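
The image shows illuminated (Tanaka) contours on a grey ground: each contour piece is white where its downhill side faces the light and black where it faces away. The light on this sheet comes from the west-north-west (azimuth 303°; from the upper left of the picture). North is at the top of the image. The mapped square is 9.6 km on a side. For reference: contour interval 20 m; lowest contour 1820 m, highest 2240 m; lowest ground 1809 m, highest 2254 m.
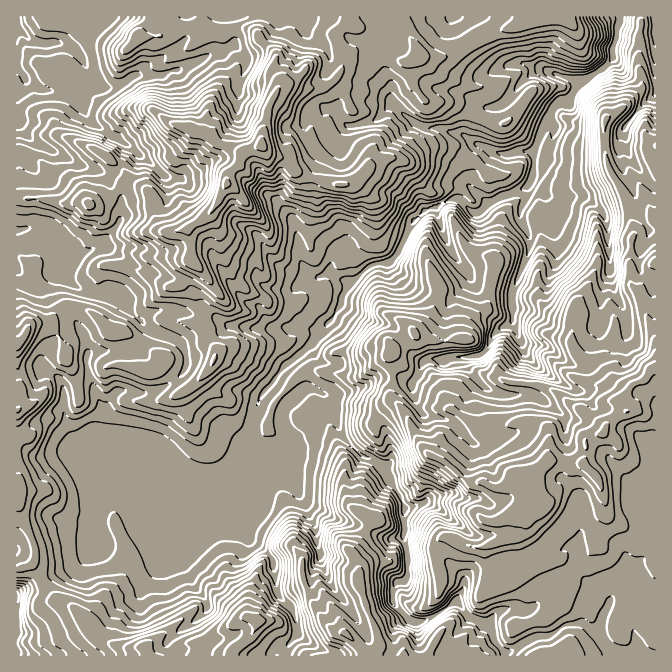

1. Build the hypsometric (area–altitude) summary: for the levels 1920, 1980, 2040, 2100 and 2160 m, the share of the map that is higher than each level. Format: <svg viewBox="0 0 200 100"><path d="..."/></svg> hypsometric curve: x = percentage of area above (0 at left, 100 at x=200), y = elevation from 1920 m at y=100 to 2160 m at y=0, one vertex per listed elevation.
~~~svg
<svg viewBox="0 0 200 100"><path d="M183 100l-46-25-48-25-33-25-28-25"/></svg>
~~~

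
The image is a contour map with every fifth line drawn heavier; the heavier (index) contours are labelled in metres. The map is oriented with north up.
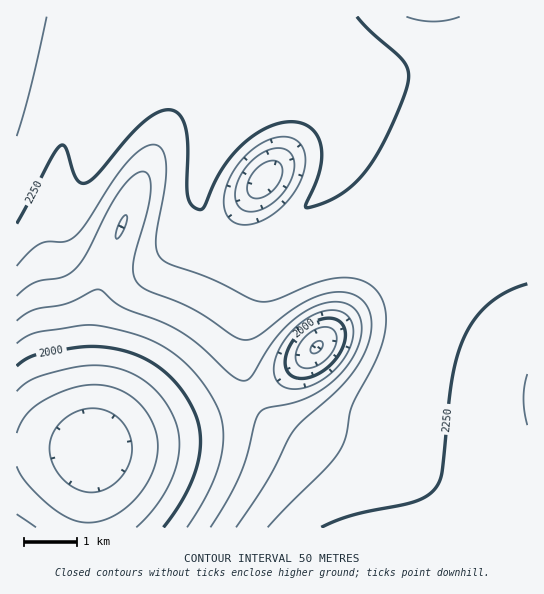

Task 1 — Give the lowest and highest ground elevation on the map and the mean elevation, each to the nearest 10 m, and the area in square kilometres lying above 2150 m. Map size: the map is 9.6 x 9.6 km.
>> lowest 1820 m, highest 2320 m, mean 2170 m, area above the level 65.8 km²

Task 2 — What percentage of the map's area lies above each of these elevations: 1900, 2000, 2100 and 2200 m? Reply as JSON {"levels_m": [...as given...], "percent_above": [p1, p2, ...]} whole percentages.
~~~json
{"levels_m": [1900, 2000, 2100, 2200], "percent_above": [94, 88, 79, 63]}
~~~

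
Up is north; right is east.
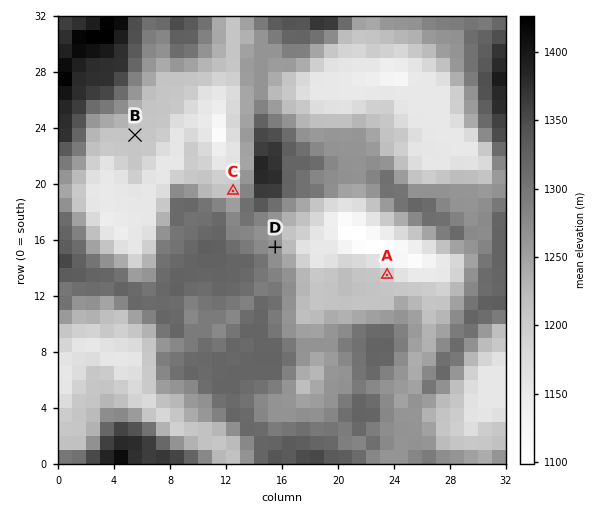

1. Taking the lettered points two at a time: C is below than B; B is above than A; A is below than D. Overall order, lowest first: A C B D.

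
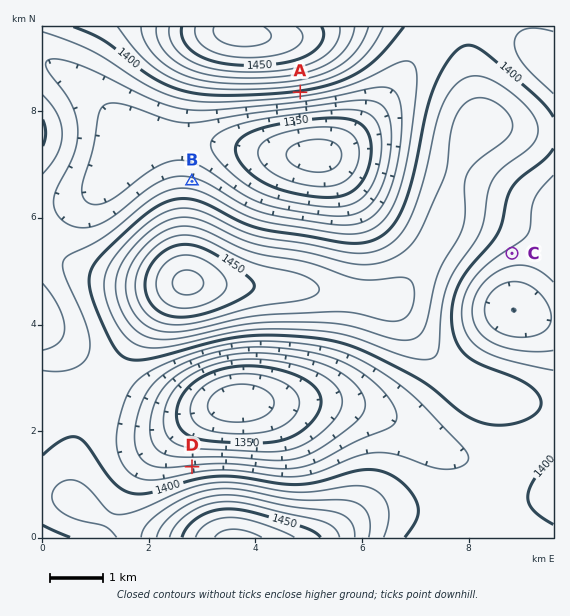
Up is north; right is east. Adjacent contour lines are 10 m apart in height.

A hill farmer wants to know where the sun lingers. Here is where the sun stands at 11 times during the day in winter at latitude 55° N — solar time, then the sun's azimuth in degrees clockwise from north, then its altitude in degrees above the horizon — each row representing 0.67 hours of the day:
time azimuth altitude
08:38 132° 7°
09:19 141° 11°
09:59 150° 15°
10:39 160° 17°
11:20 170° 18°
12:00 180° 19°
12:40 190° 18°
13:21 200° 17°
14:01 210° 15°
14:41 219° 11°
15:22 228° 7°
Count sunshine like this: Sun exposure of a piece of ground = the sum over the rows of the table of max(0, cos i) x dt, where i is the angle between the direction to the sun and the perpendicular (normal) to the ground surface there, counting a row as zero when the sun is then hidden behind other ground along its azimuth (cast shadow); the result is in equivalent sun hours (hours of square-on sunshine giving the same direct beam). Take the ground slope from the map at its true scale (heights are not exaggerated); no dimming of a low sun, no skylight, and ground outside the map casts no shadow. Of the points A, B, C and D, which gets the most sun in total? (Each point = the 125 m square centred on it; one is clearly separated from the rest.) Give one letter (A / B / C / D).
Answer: A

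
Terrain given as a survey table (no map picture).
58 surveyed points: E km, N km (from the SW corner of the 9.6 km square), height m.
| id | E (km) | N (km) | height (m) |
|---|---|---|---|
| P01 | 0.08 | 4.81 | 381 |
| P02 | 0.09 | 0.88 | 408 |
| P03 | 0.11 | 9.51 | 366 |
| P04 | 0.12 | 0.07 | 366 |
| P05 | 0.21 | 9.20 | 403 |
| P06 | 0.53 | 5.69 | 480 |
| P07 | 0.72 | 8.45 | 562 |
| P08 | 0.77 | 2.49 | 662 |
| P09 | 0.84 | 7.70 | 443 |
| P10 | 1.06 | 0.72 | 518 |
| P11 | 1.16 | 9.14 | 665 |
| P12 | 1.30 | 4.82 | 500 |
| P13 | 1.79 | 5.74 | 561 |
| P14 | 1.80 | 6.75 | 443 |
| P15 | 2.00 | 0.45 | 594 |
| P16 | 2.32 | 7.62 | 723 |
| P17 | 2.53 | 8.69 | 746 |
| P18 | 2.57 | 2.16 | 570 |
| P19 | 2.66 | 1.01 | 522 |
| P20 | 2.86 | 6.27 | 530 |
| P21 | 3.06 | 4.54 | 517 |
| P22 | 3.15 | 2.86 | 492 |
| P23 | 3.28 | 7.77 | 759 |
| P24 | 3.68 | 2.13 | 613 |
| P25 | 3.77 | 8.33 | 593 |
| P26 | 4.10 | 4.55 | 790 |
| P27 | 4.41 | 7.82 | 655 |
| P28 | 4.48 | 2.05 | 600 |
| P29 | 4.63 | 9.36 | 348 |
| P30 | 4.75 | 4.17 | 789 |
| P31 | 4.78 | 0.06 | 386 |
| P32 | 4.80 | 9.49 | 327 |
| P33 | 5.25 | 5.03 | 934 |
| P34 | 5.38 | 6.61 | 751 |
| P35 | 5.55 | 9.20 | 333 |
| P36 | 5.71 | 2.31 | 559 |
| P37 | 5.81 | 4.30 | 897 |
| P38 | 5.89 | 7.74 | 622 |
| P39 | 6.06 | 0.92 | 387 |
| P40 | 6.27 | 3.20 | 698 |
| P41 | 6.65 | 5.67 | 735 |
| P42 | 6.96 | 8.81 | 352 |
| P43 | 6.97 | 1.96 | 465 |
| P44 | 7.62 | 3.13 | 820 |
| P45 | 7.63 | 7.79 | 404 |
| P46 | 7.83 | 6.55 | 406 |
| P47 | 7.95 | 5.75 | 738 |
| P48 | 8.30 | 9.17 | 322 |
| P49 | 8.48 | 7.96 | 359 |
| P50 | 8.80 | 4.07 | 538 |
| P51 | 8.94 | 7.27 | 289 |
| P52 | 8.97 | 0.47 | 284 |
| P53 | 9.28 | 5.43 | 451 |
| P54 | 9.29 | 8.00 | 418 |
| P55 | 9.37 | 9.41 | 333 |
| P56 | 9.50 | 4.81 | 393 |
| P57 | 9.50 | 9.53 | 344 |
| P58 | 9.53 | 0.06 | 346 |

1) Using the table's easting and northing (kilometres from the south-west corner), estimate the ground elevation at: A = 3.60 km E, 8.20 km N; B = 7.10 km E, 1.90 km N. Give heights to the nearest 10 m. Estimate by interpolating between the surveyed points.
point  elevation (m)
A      680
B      460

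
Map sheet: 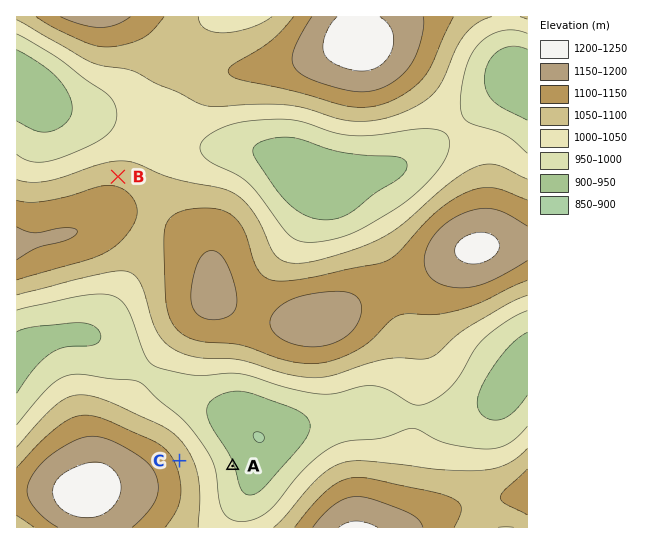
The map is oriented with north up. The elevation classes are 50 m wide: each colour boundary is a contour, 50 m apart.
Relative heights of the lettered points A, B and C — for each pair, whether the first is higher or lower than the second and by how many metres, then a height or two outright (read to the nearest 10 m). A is lower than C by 140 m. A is lower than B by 130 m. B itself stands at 1080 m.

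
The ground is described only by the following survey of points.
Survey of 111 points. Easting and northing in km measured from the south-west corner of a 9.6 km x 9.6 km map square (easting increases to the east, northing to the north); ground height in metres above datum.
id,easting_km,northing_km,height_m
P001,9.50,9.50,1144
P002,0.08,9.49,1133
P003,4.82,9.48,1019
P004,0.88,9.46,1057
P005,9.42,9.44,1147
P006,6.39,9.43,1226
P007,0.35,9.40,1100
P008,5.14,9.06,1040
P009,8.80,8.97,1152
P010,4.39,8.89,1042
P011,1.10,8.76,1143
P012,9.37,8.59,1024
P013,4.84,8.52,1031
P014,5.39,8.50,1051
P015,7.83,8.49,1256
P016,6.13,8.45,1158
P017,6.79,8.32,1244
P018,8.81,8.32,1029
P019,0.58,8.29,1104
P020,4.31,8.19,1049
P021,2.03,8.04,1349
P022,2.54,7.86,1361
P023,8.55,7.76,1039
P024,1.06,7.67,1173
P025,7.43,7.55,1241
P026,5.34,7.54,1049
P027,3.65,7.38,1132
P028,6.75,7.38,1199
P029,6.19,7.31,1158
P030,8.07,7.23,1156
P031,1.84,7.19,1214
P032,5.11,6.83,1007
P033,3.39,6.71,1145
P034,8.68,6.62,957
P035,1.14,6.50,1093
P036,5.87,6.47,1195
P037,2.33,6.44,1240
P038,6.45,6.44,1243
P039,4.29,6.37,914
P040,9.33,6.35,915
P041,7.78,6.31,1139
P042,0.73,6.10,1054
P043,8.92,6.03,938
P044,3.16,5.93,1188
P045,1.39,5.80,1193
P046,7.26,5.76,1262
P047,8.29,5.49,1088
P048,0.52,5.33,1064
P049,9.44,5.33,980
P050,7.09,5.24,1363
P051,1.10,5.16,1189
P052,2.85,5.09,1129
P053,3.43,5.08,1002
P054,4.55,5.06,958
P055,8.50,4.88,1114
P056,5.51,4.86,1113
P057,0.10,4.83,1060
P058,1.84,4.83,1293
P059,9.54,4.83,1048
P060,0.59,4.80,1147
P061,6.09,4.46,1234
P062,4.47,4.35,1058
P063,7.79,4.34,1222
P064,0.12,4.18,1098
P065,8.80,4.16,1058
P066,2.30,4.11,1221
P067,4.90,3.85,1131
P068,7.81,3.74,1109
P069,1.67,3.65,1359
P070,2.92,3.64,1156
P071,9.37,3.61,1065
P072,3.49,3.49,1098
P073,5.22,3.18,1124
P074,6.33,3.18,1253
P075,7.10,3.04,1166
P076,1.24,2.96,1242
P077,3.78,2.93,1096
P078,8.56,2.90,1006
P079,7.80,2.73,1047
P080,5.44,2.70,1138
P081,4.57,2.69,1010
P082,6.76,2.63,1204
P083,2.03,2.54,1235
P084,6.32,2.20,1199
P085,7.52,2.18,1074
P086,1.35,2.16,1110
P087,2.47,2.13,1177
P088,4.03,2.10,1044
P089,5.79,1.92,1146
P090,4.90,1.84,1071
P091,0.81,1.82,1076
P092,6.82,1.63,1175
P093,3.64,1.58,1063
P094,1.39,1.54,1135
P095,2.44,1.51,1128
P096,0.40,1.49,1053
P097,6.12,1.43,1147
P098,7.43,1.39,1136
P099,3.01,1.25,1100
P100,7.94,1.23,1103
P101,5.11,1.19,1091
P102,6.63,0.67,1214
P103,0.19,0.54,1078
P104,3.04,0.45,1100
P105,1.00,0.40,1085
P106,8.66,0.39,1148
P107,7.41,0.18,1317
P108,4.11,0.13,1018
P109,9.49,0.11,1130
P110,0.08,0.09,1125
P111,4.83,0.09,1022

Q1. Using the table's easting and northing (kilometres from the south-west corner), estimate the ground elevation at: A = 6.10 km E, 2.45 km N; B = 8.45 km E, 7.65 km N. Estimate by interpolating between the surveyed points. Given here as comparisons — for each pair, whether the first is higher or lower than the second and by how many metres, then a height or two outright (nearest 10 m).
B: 150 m lower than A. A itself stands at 1220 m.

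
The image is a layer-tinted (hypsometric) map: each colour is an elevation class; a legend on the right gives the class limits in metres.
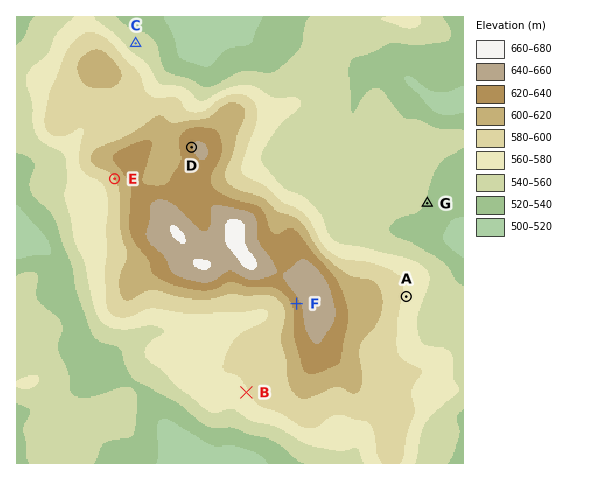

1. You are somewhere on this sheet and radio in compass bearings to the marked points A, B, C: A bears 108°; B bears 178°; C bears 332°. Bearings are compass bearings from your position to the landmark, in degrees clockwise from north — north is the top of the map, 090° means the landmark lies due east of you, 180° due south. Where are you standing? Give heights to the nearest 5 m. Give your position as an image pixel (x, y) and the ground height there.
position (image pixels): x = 241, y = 243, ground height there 665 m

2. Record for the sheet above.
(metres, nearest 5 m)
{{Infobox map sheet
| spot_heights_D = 640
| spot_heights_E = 600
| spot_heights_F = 630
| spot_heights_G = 540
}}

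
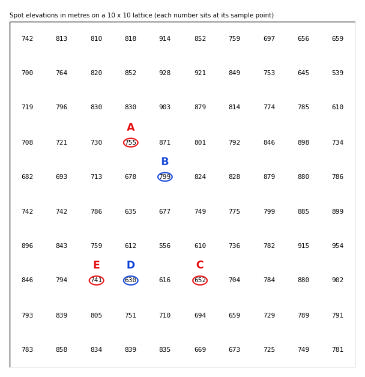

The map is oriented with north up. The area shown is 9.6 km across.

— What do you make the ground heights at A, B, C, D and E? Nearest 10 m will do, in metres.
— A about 760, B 800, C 650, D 630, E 740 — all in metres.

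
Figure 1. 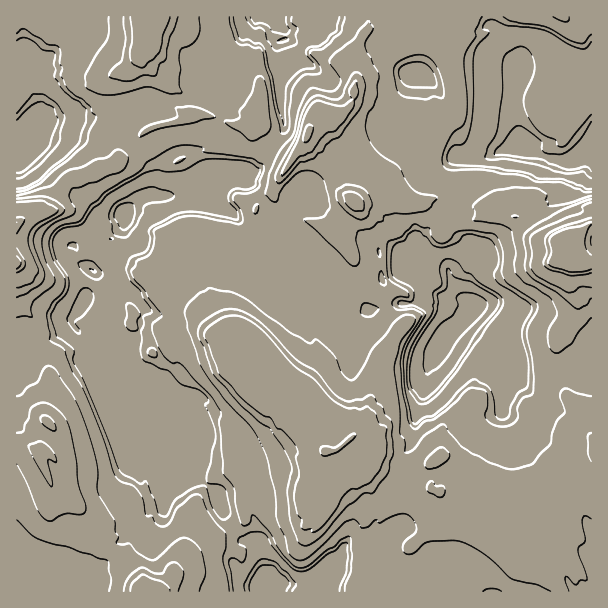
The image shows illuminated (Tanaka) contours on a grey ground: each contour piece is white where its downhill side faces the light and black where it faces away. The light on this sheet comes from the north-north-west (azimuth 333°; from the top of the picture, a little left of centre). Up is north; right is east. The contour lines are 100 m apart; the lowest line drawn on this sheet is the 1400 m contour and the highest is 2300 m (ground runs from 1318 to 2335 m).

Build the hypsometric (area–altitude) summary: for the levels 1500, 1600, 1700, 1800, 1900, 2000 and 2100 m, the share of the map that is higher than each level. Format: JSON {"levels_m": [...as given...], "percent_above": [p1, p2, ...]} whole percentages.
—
{"levels_m": [1500, 1600, 1700, 1800, 1900, 2000, 2100], "percent_above": [97, 94, 75, 69, 34, 13, 8]}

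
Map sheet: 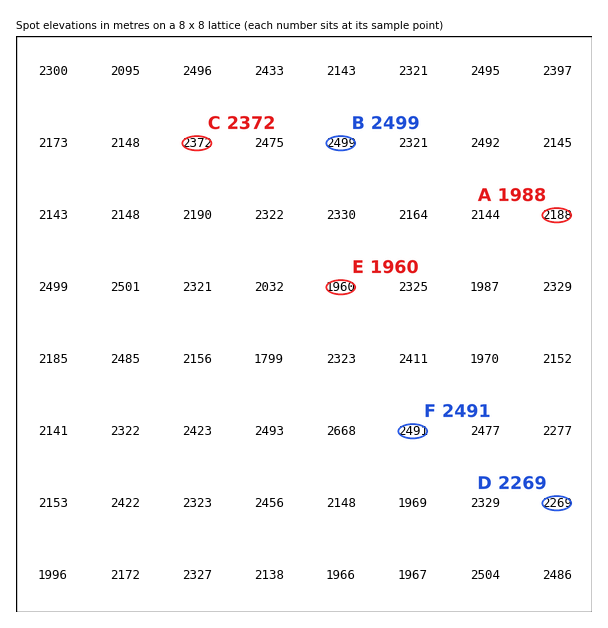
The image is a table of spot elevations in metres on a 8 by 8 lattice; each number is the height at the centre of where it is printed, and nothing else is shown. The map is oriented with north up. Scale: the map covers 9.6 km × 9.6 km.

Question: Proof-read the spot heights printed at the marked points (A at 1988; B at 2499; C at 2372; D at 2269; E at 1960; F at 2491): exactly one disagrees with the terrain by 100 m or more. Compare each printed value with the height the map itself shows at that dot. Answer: A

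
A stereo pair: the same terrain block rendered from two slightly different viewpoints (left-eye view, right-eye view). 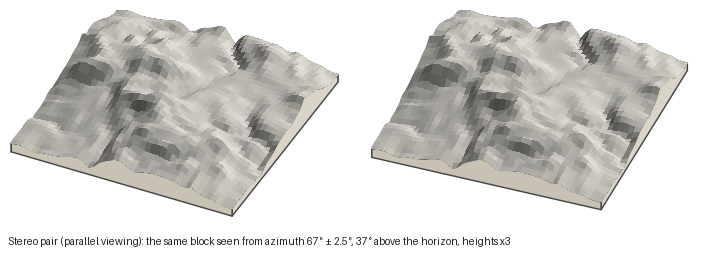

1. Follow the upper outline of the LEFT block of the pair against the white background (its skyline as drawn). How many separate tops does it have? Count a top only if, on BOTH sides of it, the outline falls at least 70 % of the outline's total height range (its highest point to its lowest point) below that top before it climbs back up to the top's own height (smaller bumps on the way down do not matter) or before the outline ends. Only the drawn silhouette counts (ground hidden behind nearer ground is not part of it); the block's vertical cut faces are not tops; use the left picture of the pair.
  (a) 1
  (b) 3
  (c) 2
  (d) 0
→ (d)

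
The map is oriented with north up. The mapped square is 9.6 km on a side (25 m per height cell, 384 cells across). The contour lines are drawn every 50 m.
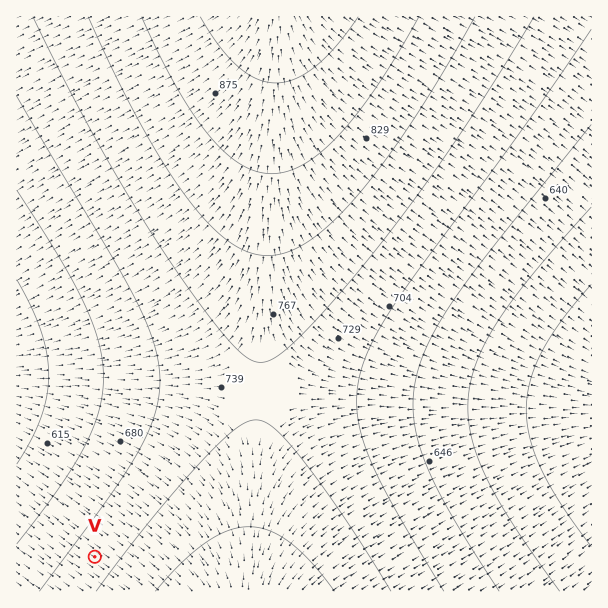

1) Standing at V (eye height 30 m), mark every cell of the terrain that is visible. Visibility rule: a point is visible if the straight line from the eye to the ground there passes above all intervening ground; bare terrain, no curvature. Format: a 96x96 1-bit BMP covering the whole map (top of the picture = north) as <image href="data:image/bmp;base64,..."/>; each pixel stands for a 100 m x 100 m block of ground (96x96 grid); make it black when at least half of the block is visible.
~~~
<image width="96" height="96" href="data:image/bmp;base64,Qk2+BAAAAAAAAD4AAAAoAAAAYAAAAGAAAAABAAEAAAAAAIAEAAATCwAAEwsAAAIAAAAAAAAA////AAAAAAD////+AAAAAAAAAAD////+AAAAAAAAAAD////+AAAAAAAAAAD////+AAAAAAAAAAD////+AAAAAAAAAAD////+AAAAAAAAAAD////+AAAAAAAAAAD////+AAAAAAAAAAD////+AAAAAAAAAAD////+AAAAAAAAAAD////+AAAAAAAAAAD////+AAAAAAAAAAD////+AAAAAAAAAAD/////AAAAAAAAAAD/////AAAAAAAAAAD/////AAAAAAAAAAD/////AAAAAAAAAAD/////AAAAAAAAAAD/////AAAAAAAAAAD/////gAAAAAAAAAD/////gAAAAAAAAAD/////wAAAAAAAAAD/////wAAAAAAAAAD/////4AAAAAAAAAD/////4AAAAAAAAAD/////8AAAAAAAAAD/////8AAAAAAAAAD/////+AAAAAAAAAD//////AAAAAAAAAD//////AAAAAAAAAD//////gAAAAAAAAD//////wAAAAAAAAD//////4AAAAAAAAD//////4AAAAAAAAD//////8AAAAAAAAD//////+AAAAAAAAD///////AAAAAAAAD///////gAAAAAAAD///////gAAAAAAAD///////wAAAAAAAD///////4AAAAAAAD///////8AAAAAAAD///////+AAAAAAAD///////+AAAAAAAD////////AAAAAAAD////////gAAAAAAD////////gAAAAAAD////////wAAAAAAD////////4AAAAAAD////////4AAAAAAD////////8AAAAAAD////////8AAAAAAD////////+AAAAAAD////////+AAAAAAD////////+AAAAAAD/////////AAAAAAD/////////AAAAAAD/////////AAAAAAD/////////AAAAAAD/////////AAAAAAD/////////AAAAAAD/////////AAAAAAD/////////AAAAAAD/////////AAAAAAD/////////AAAAAAD/////////AAAAAAD/////////AAAAAAD/////////AAAAAAD/////////AAAAAAD////////+AAAAAAD////////+AAAAAAD////////+AAAAAAD////////+AAAAAAD////////+AAAAAAD////////8AAAAAAD////////8AAAAAAD////////8AAAAAAD////////8AAAAAAD////////8AAAAAAD////////4AAAAAAD////////4AAAAAAD////////4AAAAAAD////////4AAAAAAD////////wAAAAAAD////////wAAAAAAD////////wAAAAAAD////////wAAAAAAD////////wAAAAAAD////////gAAAAAAD////////gAAAAAAD////////gAAAAAAD////////gAAAAAAD////////gAAAAAAD////////AAAAAAAD////////AAAAAAAD////////AAAAAAAA="/>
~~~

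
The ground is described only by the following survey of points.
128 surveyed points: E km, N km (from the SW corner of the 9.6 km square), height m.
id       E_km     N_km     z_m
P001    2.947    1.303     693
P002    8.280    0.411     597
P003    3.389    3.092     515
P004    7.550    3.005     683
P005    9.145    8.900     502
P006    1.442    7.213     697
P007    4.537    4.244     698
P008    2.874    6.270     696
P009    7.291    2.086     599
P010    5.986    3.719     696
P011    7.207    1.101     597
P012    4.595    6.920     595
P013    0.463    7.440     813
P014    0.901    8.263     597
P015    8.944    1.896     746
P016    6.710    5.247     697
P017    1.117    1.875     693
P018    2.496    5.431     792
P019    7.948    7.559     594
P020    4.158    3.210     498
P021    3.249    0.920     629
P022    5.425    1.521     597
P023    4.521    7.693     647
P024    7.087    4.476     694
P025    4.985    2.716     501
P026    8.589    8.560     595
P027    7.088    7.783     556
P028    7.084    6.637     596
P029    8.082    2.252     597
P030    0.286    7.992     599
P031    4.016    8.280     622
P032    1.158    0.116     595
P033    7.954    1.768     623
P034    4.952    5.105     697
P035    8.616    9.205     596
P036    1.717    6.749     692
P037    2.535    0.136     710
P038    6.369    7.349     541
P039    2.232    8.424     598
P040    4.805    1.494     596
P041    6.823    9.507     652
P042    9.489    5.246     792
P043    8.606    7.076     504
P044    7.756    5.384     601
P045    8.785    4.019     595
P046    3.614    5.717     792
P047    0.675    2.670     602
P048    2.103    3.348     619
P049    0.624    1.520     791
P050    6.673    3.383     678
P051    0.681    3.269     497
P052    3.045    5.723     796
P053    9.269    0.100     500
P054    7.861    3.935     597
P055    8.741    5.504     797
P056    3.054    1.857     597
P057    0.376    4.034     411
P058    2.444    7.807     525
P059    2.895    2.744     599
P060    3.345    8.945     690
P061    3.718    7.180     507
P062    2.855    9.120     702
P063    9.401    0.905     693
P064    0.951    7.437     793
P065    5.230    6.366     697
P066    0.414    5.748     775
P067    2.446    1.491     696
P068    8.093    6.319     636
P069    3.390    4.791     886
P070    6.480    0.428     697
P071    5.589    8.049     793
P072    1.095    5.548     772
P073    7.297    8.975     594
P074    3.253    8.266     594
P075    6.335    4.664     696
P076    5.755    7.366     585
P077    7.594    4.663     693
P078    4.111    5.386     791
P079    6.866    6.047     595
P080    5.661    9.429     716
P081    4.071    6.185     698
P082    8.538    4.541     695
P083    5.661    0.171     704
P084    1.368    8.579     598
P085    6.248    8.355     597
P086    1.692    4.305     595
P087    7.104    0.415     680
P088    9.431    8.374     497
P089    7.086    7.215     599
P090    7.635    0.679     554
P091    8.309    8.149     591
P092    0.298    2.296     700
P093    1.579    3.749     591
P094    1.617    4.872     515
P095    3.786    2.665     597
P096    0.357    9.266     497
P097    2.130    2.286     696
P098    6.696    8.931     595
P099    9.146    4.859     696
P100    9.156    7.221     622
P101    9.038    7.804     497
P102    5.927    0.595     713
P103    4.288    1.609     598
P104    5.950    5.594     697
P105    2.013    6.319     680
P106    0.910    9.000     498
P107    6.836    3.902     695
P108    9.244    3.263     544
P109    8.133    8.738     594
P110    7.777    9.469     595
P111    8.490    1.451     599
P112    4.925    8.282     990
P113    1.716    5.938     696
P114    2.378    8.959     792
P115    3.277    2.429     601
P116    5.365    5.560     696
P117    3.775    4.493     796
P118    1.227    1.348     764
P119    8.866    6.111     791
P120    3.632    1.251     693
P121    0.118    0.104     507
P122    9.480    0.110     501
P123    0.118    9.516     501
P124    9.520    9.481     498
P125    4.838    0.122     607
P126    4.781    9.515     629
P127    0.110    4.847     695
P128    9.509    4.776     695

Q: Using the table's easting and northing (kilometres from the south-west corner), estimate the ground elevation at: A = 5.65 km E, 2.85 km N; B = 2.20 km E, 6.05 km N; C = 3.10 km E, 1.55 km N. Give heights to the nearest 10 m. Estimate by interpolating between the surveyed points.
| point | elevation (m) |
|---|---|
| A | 590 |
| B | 700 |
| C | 630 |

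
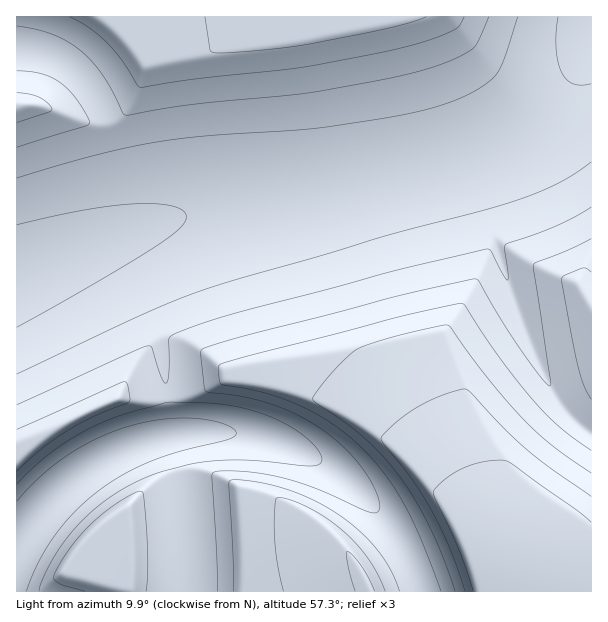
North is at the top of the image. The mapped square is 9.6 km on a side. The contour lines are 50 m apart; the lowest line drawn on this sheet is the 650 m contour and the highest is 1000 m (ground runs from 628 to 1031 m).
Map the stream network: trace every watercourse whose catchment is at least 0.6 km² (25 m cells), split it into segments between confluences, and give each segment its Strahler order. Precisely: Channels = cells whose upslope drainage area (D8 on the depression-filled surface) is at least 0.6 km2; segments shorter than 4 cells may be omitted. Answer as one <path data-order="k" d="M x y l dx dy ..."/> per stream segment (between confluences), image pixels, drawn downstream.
<path data-order="1" d="M17 570l0-21"/><path data-order="1" d="M183 569l0 19-1 2"/><path data-order="1" d="M405 554l-4-6-2-5-3-3-4-9-5-4 0-2-4-4 0-2-6-6 0-1-41-41"/><path data-order="1" d="M182 540l0 50"/><path data-order="1" d="M180 518l0-9-1-2 0-18-2-1 0-14-1-1 0-30-6-6-2 0"/><path data-order="1" d="M591 498l0-64-24-21 0-2-6-6 0-1-6-8-3-7-3-3-7-15 0-3-6-11 0-3-5-7 0-3-3-5 0-3-4-9-2-7-3-5-3-12-3-4 0-3-1-2 0-3-2-1 0-3-1-2 0-3-2-1 0-3-1-2 0-3-2-1 0-3-1-2 0-3-3-6 0-4-3-6 0-5-2-1 0-92 8-7"/><path data-order="1" d="M357 488l-7-8-2 0-4-4-2 0-4-5-2 0"/><path data-order="2" d="M336 471l-15-10-18-9-3 0-4-3-3 0-5-3-3 0-1-2-3 0-6-3-5 0-1-1-5 0-1-2-5 0-1-1-18-2-2-1-52 0"/><path data-order="2" d="M168 437l-12 1-1 2-3 0-2 1-3 0-1 2-3 0-2 1-12 3-10 6-6 2-3 3-11 4-3 3-9 5-4 4-2 0-4 5-2 0-6 6-1 0-30 30 0 1-5 5 0 1-4 5 0 1-6 8-2 4-4 6 0 3"/><path data-order="2" d="M185 434l-8 0-1 1-6 0-2 2"/><path data-order="1" d="M201 432l-15 0-1 2"/><path data-order="1" d="M164 371l0-8-2-1-1-18-86-86-19 0"/><path data-order="1" d="M17 369l0-93"/><path data-order="2" d="M56 258l-6 2-5 3-3 0-4 3-3 0-5 3-3 0-4 3-3 0-3 1 0 3"/><path data-order="1" d="M543 207l0-3-1-1 0-11-2-1 0-63 12-12 0-2 9-10 5-9 3-3 3-8 3-3 1-4"/><path data-order="2" d="M239 204l-8 0-1 2-6 0-2 1-6 0-1 2-6 0-2 1-13 2-2 1-4 0-2 2-4 0-2 1-10 2-6 3-5 0-1 1-3 0-6 3-5 0-1 2-3 0-2 1-3 0-1 2-3 0-2 1-12 3-4 3-12 3-5 3-7 2-5 3-7 1-5 3-7 2-9 4"/><path data-order="1" d="M266 204l-27 0"/><path data-order="2" d="M257 201l-8 0-1 2-8 0-1 1"/><path data-order="1" d="M285 201l-28 0"/><path data-order="2" d="M266 200l-8 0-1 1"/><path data-order="1" d="M294 200l-28 0"/><path data-order="2" d="M276 198l-9 0-1 2"/><path data-order="1" d="M303 198l-27 0"/><path data-order="2" d="M285 197l-7 0-2 1"/><path data-order="1" d="M309 197l-24 0"/><path data-order="2" d="M294 195l-7 0-2 2"/><path data-order="1" d="M317 195l-23 0"/><path data-order="2" d="M312 192l-7 0-2 2-7 0-2 1"/><path data-order="1" d="M320 192l-8 0"/><path data-order="1" d="M440 164l-2 1-6 0-1 2-5 0-1 1-5 0-1 2-6 0-2 1-6 0-1 2-5 0-1 1-6 0-2 2-6 0-1 1-14 2-1 1-5 0-1 2-6 0-2 1-4 0-2 2-4 0-2 1-6 0-1 2-6 0-2 1-6 0-1 2-6 0-2 1"/><path data-order="1" d="M461 158l13-3 5-3 7-2 8-4 3 0 6-3"/><path data-order="2" d="M503 143l6-5 4-1 8-6 1 0 54-54"/><path data-order="1" d="M92 92l0-2-9-10 0-2-14-13-1 0-3-3-12-6-3 0-2-2-3 0-6-3-7 0-2-1-10 0-3-2"/><path data-order="2" d="M576 77l15-27 0-33"/>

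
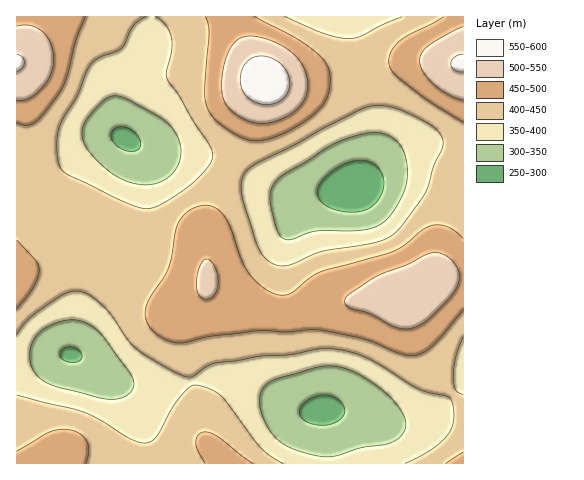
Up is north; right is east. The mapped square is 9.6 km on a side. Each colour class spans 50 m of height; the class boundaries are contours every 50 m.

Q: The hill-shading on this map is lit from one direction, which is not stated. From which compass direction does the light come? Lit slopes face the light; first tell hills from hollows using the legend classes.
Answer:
NW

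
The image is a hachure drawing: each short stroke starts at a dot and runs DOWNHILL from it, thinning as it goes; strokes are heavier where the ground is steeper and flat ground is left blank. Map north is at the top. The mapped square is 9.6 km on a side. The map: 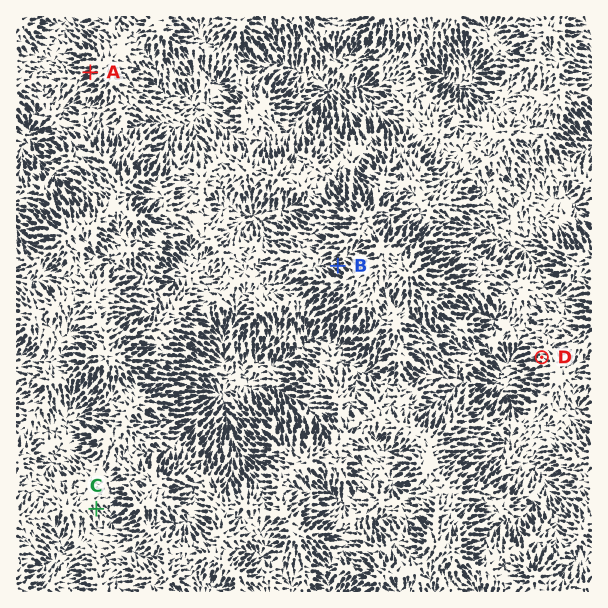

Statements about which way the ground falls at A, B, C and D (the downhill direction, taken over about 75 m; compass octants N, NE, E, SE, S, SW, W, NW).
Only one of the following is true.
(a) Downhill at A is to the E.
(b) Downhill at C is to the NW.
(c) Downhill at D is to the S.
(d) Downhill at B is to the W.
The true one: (d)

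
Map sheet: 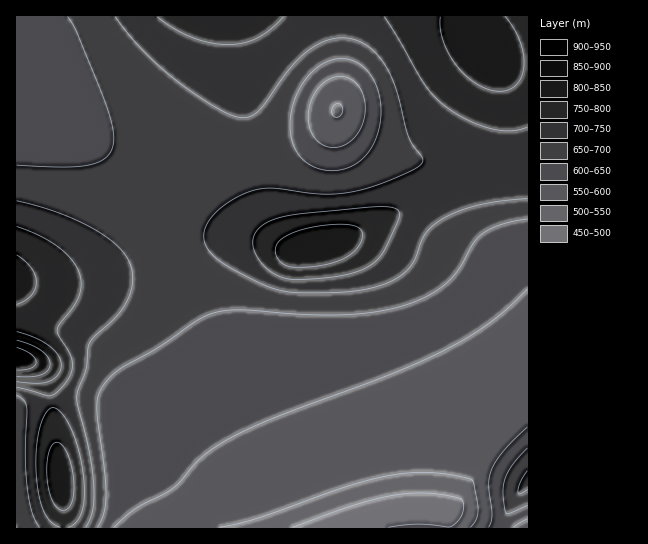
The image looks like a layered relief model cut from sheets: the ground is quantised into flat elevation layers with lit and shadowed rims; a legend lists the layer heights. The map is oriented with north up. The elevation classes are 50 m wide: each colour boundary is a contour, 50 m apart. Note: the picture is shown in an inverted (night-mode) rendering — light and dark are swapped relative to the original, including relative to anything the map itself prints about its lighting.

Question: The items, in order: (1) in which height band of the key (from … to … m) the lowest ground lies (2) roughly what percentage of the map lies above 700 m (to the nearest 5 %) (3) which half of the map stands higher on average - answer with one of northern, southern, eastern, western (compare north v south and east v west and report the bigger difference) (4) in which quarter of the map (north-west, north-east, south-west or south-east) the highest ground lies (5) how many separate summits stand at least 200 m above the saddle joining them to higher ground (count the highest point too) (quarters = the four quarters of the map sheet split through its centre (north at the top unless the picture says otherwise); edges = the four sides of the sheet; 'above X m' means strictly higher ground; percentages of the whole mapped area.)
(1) The lowest point is somewhere between 450 and 500 m.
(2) About 30 % of the map lies above 700 m.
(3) The northern half stands higher on average than the southern half.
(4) The highest point lies in the south-west quarter of the map.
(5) Counting only tops that stand 200 m proud, the map has 1 summit.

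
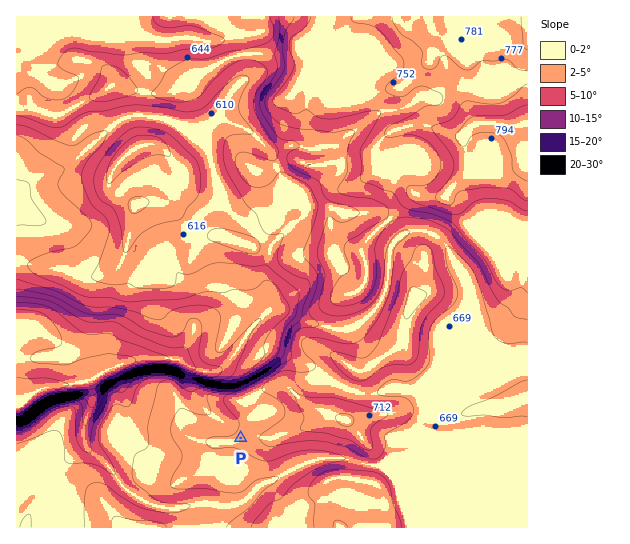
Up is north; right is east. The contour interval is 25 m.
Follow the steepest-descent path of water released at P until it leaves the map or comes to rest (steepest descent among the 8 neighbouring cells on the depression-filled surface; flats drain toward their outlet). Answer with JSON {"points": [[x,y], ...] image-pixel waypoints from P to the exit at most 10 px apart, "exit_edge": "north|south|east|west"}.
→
{"points": [[241, 438], [230, 429], [219, 419], [209, 411], [198, 401], [193, 390], [193, 379], [191, 369], [181, 361], [170, 359], [159, 358], [149, 358], [138, 359], [127, 362], [117, 366], [106, 371], [95, 377], [85, 382], [74, 383], [63, 385], [53, 386], [42, 389], [31, 395], [21, 395], [17, 395]], "exit_edge": "west"}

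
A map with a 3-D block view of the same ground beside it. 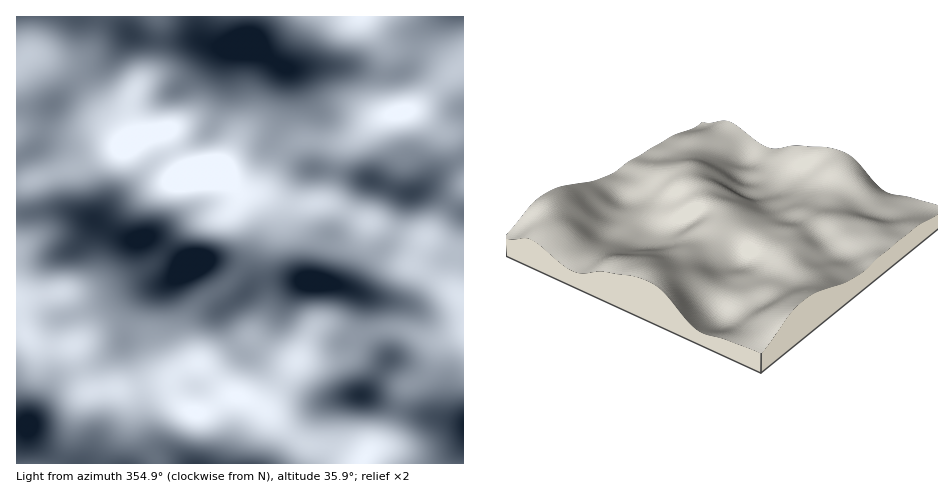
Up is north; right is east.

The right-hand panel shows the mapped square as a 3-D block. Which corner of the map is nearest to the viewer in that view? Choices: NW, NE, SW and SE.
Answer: SE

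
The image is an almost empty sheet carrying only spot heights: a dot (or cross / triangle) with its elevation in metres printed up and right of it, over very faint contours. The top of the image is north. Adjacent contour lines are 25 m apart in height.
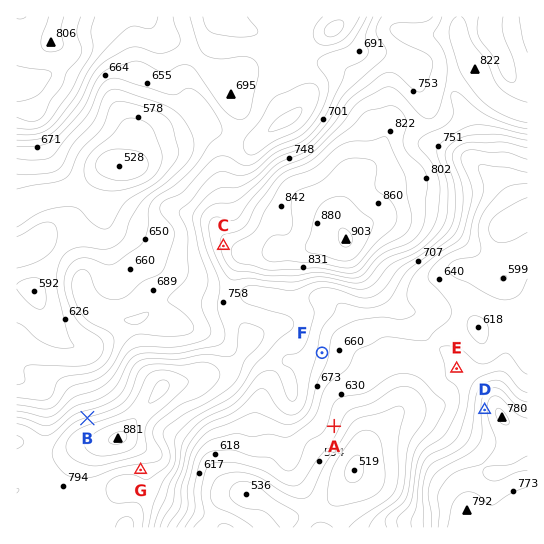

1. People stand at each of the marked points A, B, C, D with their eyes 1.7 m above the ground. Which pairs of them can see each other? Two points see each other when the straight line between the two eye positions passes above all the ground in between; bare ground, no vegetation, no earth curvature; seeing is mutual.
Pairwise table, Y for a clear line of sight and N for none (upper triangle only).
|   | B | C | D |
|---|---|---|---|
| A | N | N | Y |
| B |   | Y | N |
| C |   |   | N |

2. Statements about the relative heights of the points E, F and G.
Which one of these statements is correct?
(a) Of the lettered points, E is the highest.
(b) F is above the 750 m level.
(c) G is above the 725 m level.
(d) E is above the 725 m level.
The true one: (c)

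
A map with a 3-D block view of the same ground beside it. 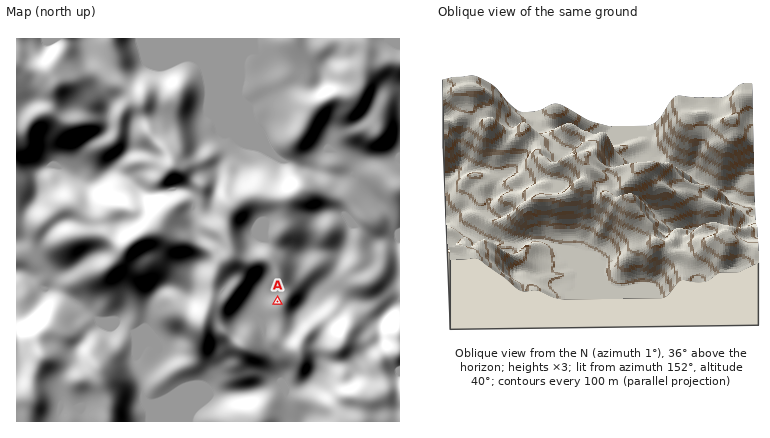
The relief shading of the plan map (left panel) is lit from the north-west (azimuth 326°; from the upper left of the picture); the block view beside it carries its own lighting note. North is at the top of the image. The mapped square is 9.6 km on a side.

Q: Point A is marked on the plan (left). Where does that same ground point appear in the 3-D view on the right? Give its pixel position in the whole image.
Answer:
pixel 544 153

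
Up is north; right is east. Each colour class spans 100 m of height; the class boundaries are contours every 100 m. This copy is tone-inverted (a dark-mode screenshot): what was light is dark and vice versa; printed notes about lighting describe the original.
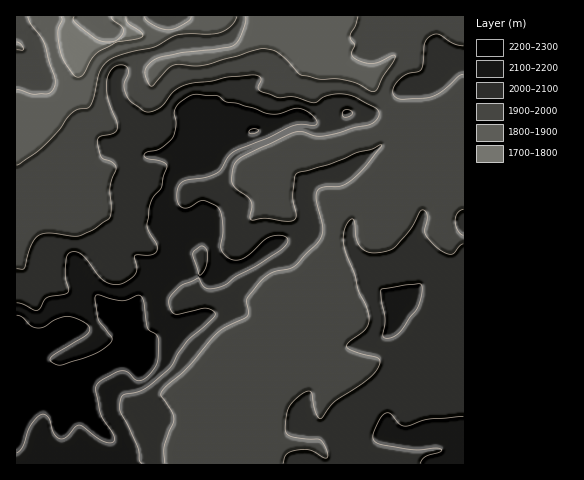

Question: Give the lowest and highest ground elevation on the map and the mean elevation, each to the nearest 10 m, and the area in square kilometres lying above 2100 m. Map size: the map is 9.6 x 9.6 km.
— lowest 1780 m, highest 2280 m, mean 2020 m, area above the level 20.7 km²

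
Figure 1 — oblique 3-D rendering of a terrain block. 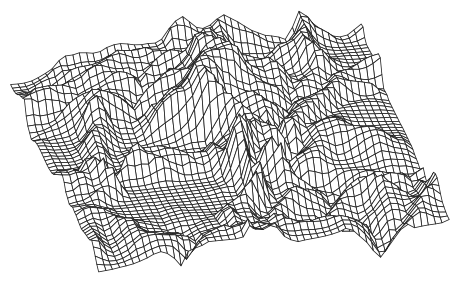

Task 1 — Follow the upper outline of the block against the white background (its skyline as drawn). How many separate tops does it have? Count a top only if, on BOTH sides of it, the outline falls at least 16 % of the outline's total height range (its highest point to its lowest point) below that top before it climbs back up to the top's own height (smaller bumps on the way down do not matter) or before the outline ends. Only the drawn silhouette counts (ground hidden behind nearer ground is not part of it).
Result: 2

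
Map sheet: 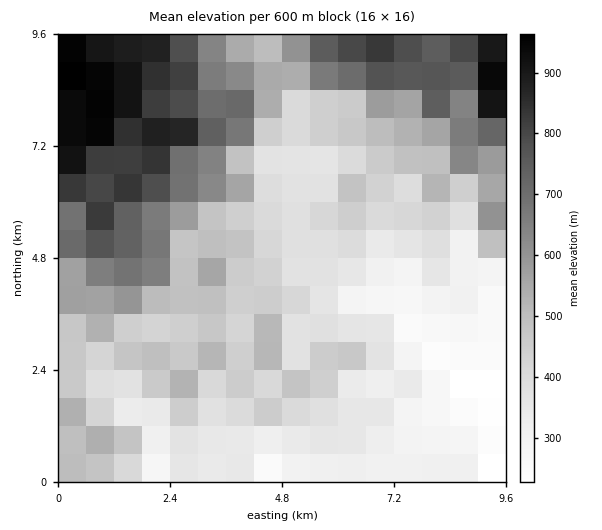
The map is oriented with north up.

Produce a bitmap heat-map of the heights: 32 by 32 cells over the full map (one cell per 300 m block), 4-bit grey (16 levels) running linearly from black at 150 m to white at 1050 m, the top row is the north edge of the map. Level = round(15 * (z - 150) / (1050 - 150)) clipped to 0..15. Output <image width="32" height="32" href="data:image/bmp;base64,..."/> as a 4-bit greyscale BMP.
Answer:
<image width="32" height="32" href="data:image/bmp;base64,Qk12AgAAAAAAAHYAAAAoAAAAIAAAACAAAAABAAQAAAAAAAACAAATCwAAEwsAABAAAAAAAAAAAAAAABEREQAiIiIAMzMzAERERABVVVUAZmZmAHd3dwCIiIgAmZmZAKqqqgC7u7sAzMzMAN3d3QDu7u4A////AGVUQxMzNEMSIjMzIzMzMyFmZmQjNDNDEzMzMzMyMzMhZnd1IzQzQyMzMzMzMjIyIWZmZCNEM0IkM0RDMzIiIiF1VUMkVUNTRkREQzQiIiIhdkQyNFVEY1ZURDM0MiISIVVDM0Z2RGRHZVQzNEMyERFVREVWZlRVNFZlQyMzMSESVUVmdlZ1RlVEVmUyIhIiImVVVWVVdkWHQ0VVVDISIiJVZURVVVZUdkRERFQiIiIidXdlRVVVZFZERDMyIiIiIoZohlVmVmRWVUQyIiIjMiKWZ5d2ZmdUVVQzIiMiIzIihnmYmGVoVFVDNDIjIjQyIneaqZhlWGVFQzRTIzI0MjOaqqqoZVd1VUM0VDNDNCJFi7qpqGVWZURENVM0RDUkd4q7qZh2VlRERDZURFQ2NXiKvLmYl1ZVVEQ2ZVVURkSIq6y6qqhnd1RENWVVVEdUeM2rzLunmXZERDRVVURYZFfdurzLmJhlREMzRVZkWIZmzMu8y6mYZkRERERFdkaZmN3tu8zMuIdEREVVZWh1ipjd3cvMzLqqZURVVWdXlmq63d3cy6qZqoVEVVVnZphpvd3e3Lu7qZmFRVVVeXjLit3d7dy7y5iJhlZ4iKqLyYrd7t3dzMqYeHVpmqvJnLmc3e3d3MzKh3dleaqrypyqrN3t3czMuph2dmiqq8urqqvM"/>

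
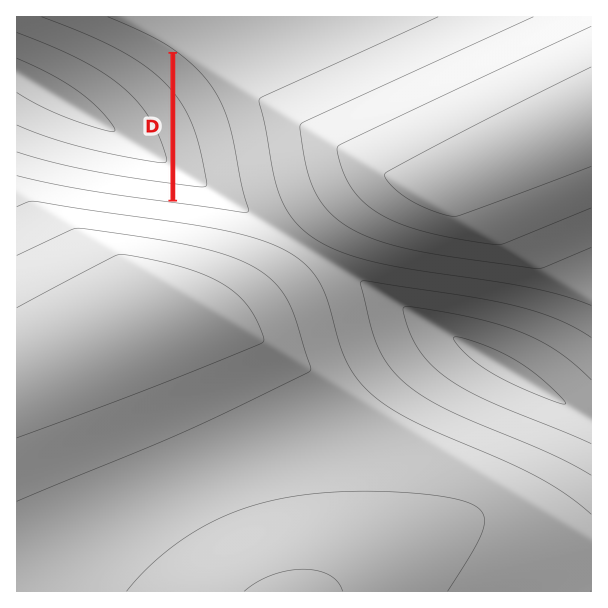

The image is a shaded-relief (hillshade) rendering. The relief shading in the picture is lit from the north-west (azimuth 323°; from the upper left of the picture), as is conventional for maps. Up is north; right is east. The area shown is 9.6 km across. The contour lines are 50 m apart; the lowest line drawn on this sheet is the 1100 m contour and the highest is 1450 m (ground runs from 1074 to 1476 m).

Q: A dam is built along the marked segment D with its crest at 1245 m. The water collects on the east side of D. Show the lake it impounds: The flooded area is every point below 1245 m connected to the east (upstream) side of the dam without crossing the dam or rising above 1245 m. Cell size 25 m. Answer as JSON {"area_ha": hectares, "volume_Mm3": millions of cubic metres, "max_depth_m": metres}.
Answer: {"area_ha": 194.8, "volume_Mm3": 60.04, "max_depth_m": 84}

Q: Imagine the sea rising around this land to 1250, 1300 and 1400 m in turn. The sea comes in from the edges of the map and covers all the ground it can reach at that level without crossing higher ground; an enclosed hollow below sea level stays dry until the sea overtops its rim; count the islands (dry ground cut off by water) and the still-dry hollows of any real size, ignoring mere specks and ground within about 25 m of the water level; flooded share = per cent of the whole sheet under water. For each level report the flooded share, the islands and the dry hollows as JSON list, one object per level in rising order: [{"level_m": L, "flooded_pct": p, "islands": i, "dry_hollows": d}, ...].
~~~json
[{"level_m": 1250, "flooded_pct": 18, "islands": 0, "dry_hollows": 0}, {"level_m": 1300, "flooded_pct": 31, "islands": 0, "dry_hollows": 0}, {"level_m": 1400, "flooded_pct": 80, "islands": 0, "dry_hollows": 0}]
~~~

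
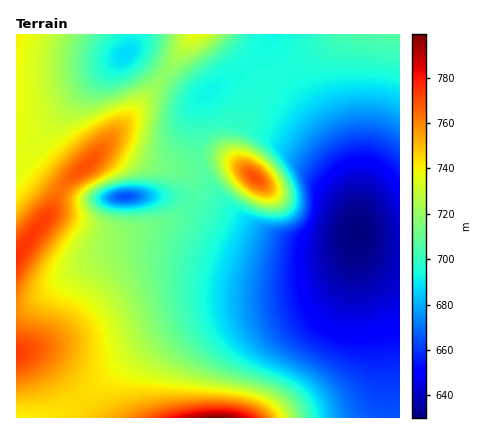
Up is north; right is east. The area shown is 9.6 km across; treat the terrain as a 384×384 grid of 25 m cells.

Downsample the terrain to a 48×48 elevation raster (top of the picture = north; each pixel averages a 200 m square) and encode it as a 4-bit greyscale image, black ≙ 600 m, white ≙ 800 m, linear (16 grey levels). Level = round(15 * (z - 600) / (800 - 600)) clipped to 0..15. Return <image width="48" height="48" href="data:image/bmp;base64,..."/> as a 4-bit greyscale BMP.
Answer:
<image width="48" height="48" href="data:image/bmp;base64,Qk32BAAAAAAAAHYAAAAoAAAAMAAAADAAAAABAAQAAAAAAIAEAAATCwAAEwsAABAAAAAAAAAAAAAAABEREQAiIiIAMzMzAERERABVVVUAZmZmAHd3dwCIiIgAmZmZAKqqqgC7u7sAzMzMAN3d3QDu7u4A////ALu7u7u7u7zMzd3e7u7u7cy6mIdmZVVVVbu7u7u7u7u8zMzN3d3dzLupmHdmZVVVVbu7u7u7u7u7u7u7zMu7u6qZiHdmVVVVVcu7u7u7u7u7u7u7u6qqqpmYh3ZmVVVVVczMu7u7u7uqqqqqqqmZmYiHd2ZlVVVVVczMy7u7u6qqqqqpmZmIiId3ZmZVVVVERN3MzLu7uqqqqpmZmYiId3dmZlVVVURERN3czMu7uqqqqZmZiIh3d2ZmVVVVRERERN3czMu7uqqqmZmIiId3ZmZVVVVERERERN3czMu7uqqpmZmIiHd3ZmVVVURERERERMzMzMu7uqqpmZiIh3d2ZmVVVERERERERMzMzLu7qqqZmYiId3dmZlVVRERERERERMzMu7u7qqqZmYiId3dmZlVVRERDMzM0RMy7u7u6qqmZmYiId3dmZlVUREQzMzMzM8u7u7qqqqmZmIiId3dmZlVUREMzMzMzM8u7uqqqqpmZmIiId3dmZlVUREMzMzMzM8y7qqqqqZmZmIiId3dmZlVUREMzMzMzM8y7qqqqqZmZmIiId3dmZlVURDMzMzMzM9zLqqqqmZmZiIiId3dmZlVURDMzMzMzM93LuqqpmZmZiIiId3d2ZlVURDMzMiIzM93MuqqpmZmZiIiId3d2ZlVURDMzIiIjM93cu6qpmZmZiIiIh3d2ZmVVRDMzIiIjM93dy7qpmZmZmIiIh3d3ZmVVRDMzIiIjM83dzLqqmZmZmIiIiHd3ZmZVVEMzIiIjM83d3LuqmZmYiIiIiHd3dmZmZUMzIiIjM8zd3MupmIiIiIiIiId3d3iHdkQzMiIjM7zN3Muph2Znd4iIiId3iJmYdlQzMyMzM7vMzMuodlVVZ3eIiIiImruphlQzMzMzM7u8zMuph2ZmZ3iIiIiJq8y5hlRDMzMzNKu7zMzLqYiHiIiIiIibzNy5dlREMzMzNKq7vM3cu6mZiIiIiImrzcuoZVREQzM0RKqrvMzdzLqpmYiIiJmrzLqXZVVERERERKqqu8zNzLupmYiIiJmru6l2ZlVURERERKqqq7zMzMuqmYiIiJmqqYh2ZlVVRERERaqqqrvMzMu6mYiIiImZmHd2ZmVVVVVVVaqqqqu7zMu6mYiIiIiIh3d3ZmZVVVVVVaqqqqqru7u6mYiId3iHd3d3dmZmVVVVVqqqqqqqq7u6qYh3d3d3d3d3d2ZmZmZmZqqqqpmZqqqqqYh3d3d3d3d3d3ZmZmZmZqqqqZmZmZqqqYh3d3d3d3d3d3dmZmZmZqqqqZmYiJmZmZiHd3d3d3d3d3d3dmZmd6qqqZmIiIiJmZiHd3d3d3d3d3d3d3d3d6qqqZmIh3eImZmId3d3d3d3d3d3d3d3d6qqmZiId3d4iZmYiHd3d3d3d3d3d3d3d6qqmZiId3d3iJmZiId3d3d3d3d3d3d3d6qqqZiId3d3eJmZmYh3d3d3d3d3d4iIiKqqqZmId3d3eImqqZiHd3d3d3d4iIiIiKqqqZmIh3d3eImqqpmId3d3d3eIiIiIiA=="/>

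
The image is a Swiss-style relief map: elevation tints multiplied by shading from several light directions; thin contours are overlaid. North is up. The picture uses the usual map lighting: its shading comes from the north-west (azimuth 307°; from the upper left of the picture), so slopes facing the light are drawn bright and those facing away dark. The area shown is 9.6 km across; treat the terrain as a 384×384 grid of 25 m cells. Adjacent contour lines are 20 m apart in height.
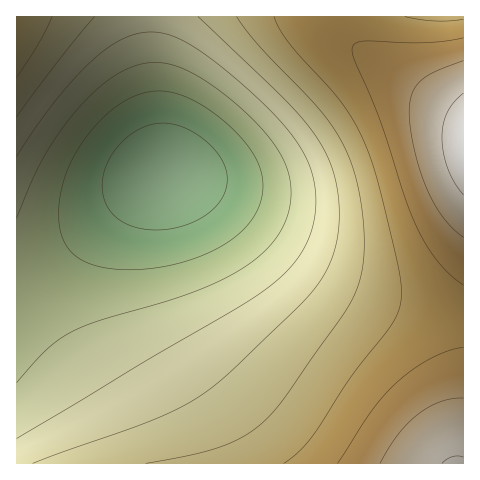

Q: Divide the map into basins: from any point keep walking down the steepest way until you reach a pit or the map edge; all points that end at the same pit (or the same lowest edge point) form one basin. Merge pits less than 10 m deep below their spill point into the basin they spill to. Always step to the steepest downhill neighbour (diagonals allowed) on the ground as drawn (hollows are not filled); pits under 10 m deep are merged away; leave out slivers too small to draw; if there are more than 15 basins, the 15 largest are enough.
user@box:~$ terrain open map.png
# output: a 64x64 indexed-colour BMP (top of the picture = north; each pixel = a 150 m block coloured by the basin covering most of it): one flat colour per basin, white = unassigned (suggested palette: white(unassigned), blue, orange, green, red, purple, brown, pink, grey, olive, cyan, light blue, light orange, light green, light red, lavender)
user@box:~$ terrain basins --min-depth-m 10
<image width="64" height="64" href="data:image/bmp;base64,Qk12CAAAAAAAAHYAAAAoAAAAQAAAAEAAAAABAAQAAAAAAAAIAAATCwAAEwsAABAAAAAAAAAA////ALR3HwAOf/8ALKAsACgn1gC9Z5QAS1aMAMJ34wB/f38AIr28AM++FwDox64AeLv/AIrfmACWmP8A1bDFABERERERERERERERERERERERERERERERERERERERERERERERERERERERERERERERERERERERERERERERERERERERERERERERERERERERERERERERERERERERERERERERERERERERERERERERERERERERERERERERERERERERERERERERERERERERERERERERERERERERERERERERERERERERERERERERERERERERERERERERERERERERERERERERERERERERERERERERERERERERERERERERERERERERERERERERERERERERERERERERERERERERERERERERERERERERERERERERERERERERERERERERERERERERERERERERERERERERERERERERERERERERERERERERERERERERERERERERERERERERERERERERERERERERERERERERERERERERERERERERERERERERERERERERERERERERERERERERERERERERERERERERERERERERERERERERERERERERERERERERERERERERERERERERERERERERERERERERERERERERERERERERERERERERERERERERERERERERERERERERERERERERERERERERERERERERERERERERERERERERERERERERERERERERERERERERERERERERERERERERERERERERERERERERERERERERERERERERERERERERERERERERERERERERERERERERERERERERERERERERERERERERERERERERERERERERERERERERERERERERERERERERERERERERERERERERERERERERERERERERERERERERERERERERERERERERERERERERERERERERERERERERERERERERERERERERERERERERERERERERERERERERERERERERERERERERERERERERERERERERERERERERERERERERERERERERERERERERERERERERERERERERERERERERERERERERERERERERERERERERERERERERERERERERERERERERERERERERERERERERERERERERERERERERERERERERERERERERERERERERERERERERERERERERERERERERERERERERERERERERERERERERERERERERERERERERERERERERERERERERERERERERERERERERERERERERERERERERERERERERERERERERERERERERERERERERERERERERERERERERERERERERERERERERERERERERERERERERERERERERERERERERERERERERERERERERERERERERERERERERERERERERERERERERERERERERERERERERERERERERERERERERERERERERERERERERERERERERERERERERERERERERERERERERERERERERERERERERERERERERERERERERERERERERERERERERERERERERERERERERERERERERERERERERERERERERERERERERERERERERERERERERERERERERERERERERERERERERERERERERERERERERERERERERERERERERERERERERERERERERERERERERERERERERERERERERERERERERERERERERERERERERERERERERERERERERERERERERERERERERERERERERERERERERERERERERERERERERERERERERERERERERERERERERERERERERERERERERERERERERERERERERERERERERERERERERERERERERERERERERERERERERERERERERERERERERERERERERERERERERERERERERERERERERERERERERERERERERERERERERERERERERERERERERERERERERERERERERERERERERERERERERERERERERERERERERERERERERERERERERERERERERERERERERERERERERERERERERERERERERERERERERERERERERERERERERERERERERERERERERERERERERERERERERERERERERERERERERERERERERERERERERERERERERIhERERERERERERERERERERERERERERERERERERERERIiERERERERERERERERERERERERERERERERERERERESIiIRERERERERERERERERERERERERERERERERERERESIiIhEREREREREREREREREREREREREREREREREREREiIiIiEREREREREREREREREREREREREREREREREREREiIiIiIRERERERERERERERERERERERERERERERERERIiIiIiIhERERERERERERERERERERERERERERERERERIiIiIiIiERERERERERERERERERERERERERERERERESIiIiIiIiIRERERERERERERERERERERERERERERERESIiIiIiIiIhEREREREREREREREREREREREREREREREiIiIiIiIiIiEREREREREREREREREREREREREREREREiIiIiIiIiIiIREREREREREREREREREREREREREREREiIiIiIiIiIiIhERERERERERERERERERERERERERERESIiIiIiIiIiIi"/>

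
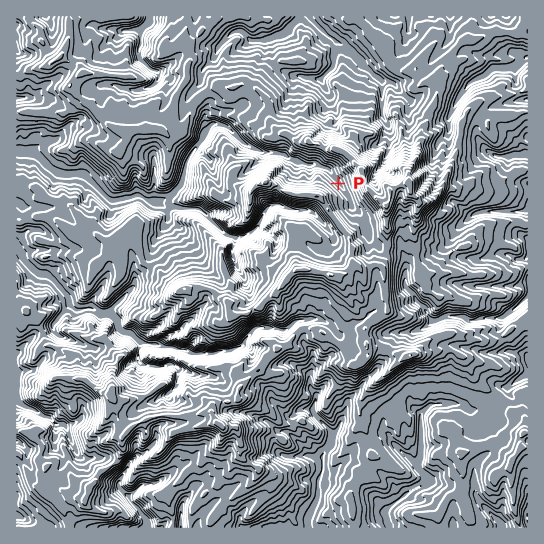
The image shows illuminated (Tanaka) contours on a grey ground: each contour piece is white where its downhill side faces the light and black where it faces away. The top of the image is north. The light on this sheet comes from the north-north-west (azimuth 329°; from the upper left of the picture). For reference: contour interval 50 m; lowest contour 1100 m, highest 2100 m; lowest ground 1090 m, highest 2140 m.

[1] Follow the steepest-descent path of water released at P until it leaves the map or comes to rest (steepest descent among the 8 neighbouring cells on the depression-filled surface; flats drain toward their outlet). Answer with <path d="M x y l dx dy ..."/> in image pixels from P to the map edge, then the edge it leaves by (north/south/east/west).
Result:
<path d="M338 183l0-2-5-6 0-1-8-7-3 0-5-2-11 0-1-2-4 0-4-2-7-2-8-5-4 0-1-1-15 0-19-10-17-17-8-1-1-2-3 0-4 3-4 7-4 4-1 5-6 5-5 8-4 8-1 11-2 1 0 4-2 7-12 12-3 0-1 1-20 0-6-4-4 0-4 3-5 0-1 1-16 0-24-24-3 0-1-1-23 0-9-8-2 0-13-13-3 0-1-2-13 0"/>
exit: west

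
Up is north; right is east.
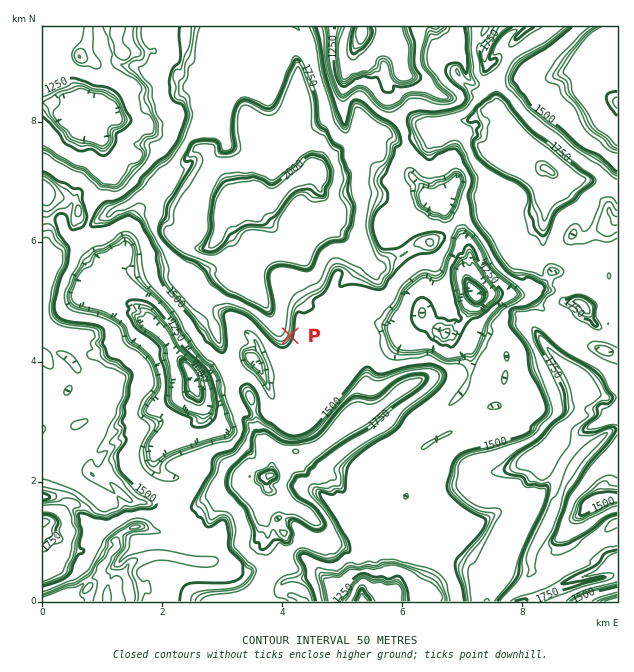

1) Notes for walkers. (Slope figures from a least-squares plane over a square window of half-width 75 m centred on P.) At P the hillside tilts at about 47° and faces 107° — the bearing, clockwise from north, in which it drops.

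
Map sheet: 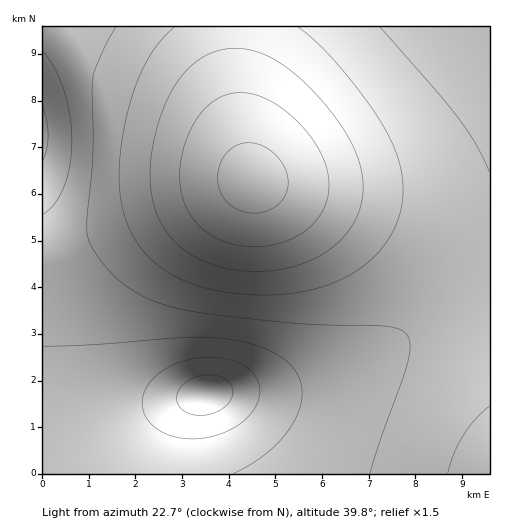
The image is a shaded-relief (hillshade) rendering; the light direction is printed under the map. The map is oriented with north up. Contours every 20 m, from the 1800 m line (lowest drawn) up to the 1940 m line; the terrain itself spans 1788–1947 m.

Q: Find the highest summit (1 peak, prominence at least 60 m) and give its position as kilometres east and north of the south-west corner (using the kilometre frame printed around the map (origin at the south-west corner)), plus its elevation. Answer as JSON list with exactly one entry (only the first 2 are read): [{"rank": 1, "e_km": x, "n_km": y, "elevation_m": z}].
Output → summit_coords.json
[{"rank": 1, "e_km": 4.51, "n_km": 6.29, "elevation_m": 1947}]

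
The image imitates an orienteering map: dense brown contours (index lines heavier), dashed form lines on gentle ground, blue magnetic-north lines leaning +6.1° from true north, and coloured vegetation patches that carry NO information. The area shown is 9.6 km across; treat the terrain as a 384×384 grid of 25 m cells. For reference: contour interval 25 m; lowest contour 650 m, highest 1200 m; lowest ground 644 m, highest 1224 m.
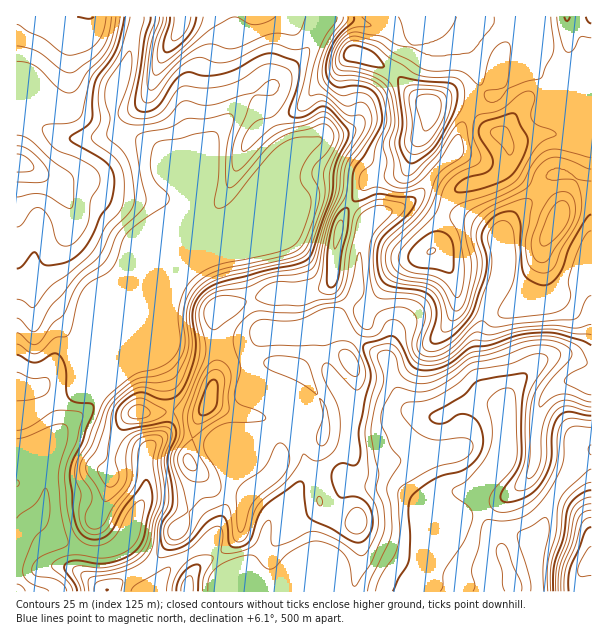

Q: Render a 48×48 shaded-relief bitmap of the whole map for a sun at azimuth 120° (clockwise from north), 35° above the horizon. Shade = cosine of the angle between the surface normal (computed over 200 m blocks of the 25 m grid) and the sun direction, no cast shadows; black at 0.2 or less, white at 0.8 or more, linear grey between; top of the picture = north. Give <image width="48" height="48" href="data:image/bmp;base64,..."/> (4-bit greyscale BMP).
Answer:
<image width="48" height="48" href="data:image/bmp;base64,Qk32BAAAAAAAAHYAAAAoAAAAMAAAADAAAAABAAQAAAAAAIAEAAATCwAAEwsAABAAAAAAAAAAAAAAABEREQAiIiIAMzMzAERERABVVVUAZmZmAHd3dwCIiIgAmZmZAKqqqgC7u7sAzMzMAN3d3QDu7u4A////AImpZEabuWSuypmaqZmZvMuqqqqpmrgRaXiYZmVoqoWN2qmaqpmYrMuqqqqpmqcRaXeHd3ZEWbl5zLqauqmYrNy6qrupmqcgR4iHeKmFJJy5msyqu7qZrNy6qrupmqgwJJiIeLy4MVzsl625q7qZvdy6mqu6qqlRI6mHZq7aQCjdt43JmqqYvdy6mau7q7pzI6qHVozsYSasuIzaiJqYnNzKmZqqq8uEM7qWZnvtlCWbuYvcqImom8zLqZqYm9ylRLqWZ3netTWauonNyYmqq7y7uqqXaM7IVaqWVnnNtjWbupiL25qqq7u7u7u5ZZ3rhqqWNHm9tSSbupmJy6u6vLqru7zKhWzsqKqXQ1i9tRObqZmYq6u7vLqZqqvcllrcqbqoZEe+2TKLqZmZqoq7zLqZmJq8plrcqcy6hUWM3IR8yqqqqYm7zLqqmYmrplrtuqu7l0NZzLZa3KqqqYmrzcqqqZmrplrdu5mqqnMlmpZHzbmZmZmqvcu7u6qqp0jMupmYiqYjaHUlrcqZmZqqvdurzLu7qFWbqZqYialkV3UjjMupmaqpvcqrzdy7unVomZqpiZmYd2QzerqZmrqZvbmKzu3Lu6dWiZu6mZmZmXQ0eamImZmJzbhovv7czLqHeJvLqpmZmZU1iqqYiJmJvbhVnf7d3cypmJvLupmZmZY1m7upmZmYm8p0Wu/M3dy6qprMupmZmZUlm8y6q6qYi8qGR8/avMzLu5q8y5mZmZUTiru7u8yoiruoVa7piqq7u6q8zKmZmZYRR5maqrzbiKu5dp77iJqqu6q83bqpmZhCJGZniIjNl4q7mK38h5q7u6qrzcuqmZmFREREVlatpVirqr3tp4rMu6mqzdy6mZmYdmVEQyOdpUaJq7zdpmnNy6mavN3KmZmZmZiHUwGNtTRnmszcpljNy6qZrN3bqZmZmZmZhRBtxjNFeb3clla+7LqZq83dupmZqZmZlyAs2FM0ebzdqGWN7rqZq8zNy6qZqqmZmFAJ24ZDWbzdyXZq3rqpq7vMy6qpmrqZmXIFvLqVR6vN3KdovKqqq7vMuqqpicuZmYQTi7vKZYq83cqIq6u6qqu8uqmZeLypmHUiaIi9pVeavdypmruqmaq7u6mZdq3KmHUiV3ad2WZ4nO26maqpmZqru6qphozcqXUhNWV8/ZZnm93KqZqqqqqru6qqhmrdy5dCI0Rq78domru6qpqqu8uqu7u6p2es3cp2UyNHz+hnmqqqqpqqvMuZvMuquXeJnNuIhjJHvup2ebqZmZmarMuHnNyqu5iHaMuJp0NGneyYeKupmZmZrNuFfNyqq7qYZYmbuGRGesyph4qpmZmZrO2VSu26u7updVabuYd3Z5qZqYmamZmZrO62N966q8y6lkNauqmZh4mIqpiKqqmZq9/oNL7aq8y6qVEWqqmZmZmIm6iJqqqZqs7qMn3sqrzLqoMCeZmZmZmYiql4q5mZqr77UUrtuqu7q6YRaIiaqpmYial4qpmZqr38cifduqq7u7lCSIiaqpmZmZl4mg=="/>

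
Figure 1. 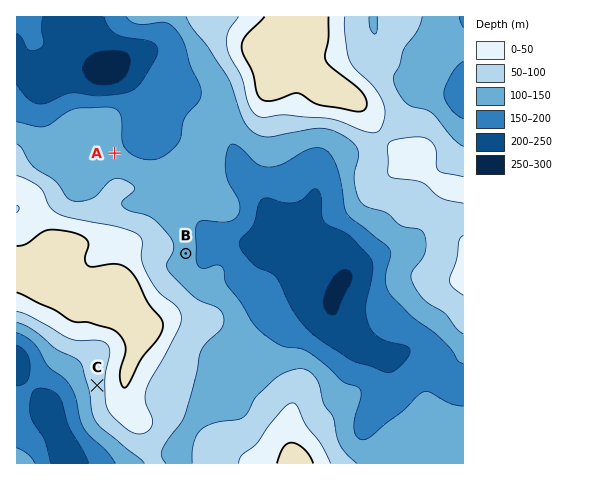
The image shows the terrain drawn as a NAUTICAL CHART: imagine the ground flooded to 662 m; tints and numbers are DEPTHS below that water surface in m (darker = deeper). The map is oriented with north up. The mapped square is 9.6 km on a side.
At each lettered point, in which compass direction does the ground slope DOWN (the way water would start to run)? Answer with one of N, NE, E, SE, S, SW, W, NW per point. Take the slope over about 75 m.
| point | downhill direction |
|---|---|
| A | NE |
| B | E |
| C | W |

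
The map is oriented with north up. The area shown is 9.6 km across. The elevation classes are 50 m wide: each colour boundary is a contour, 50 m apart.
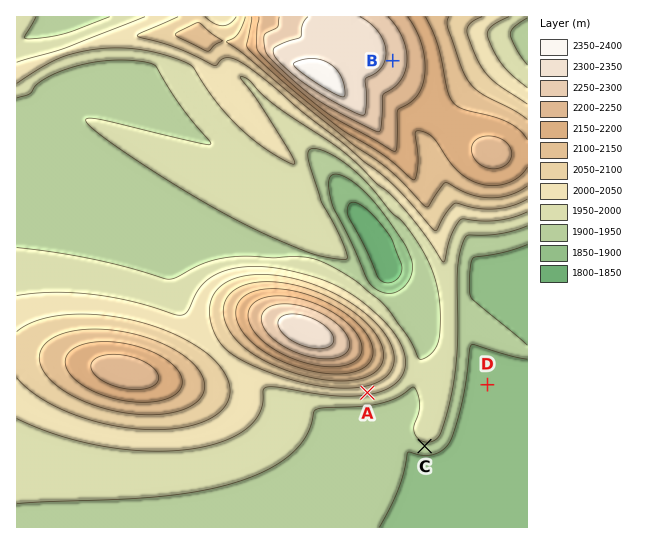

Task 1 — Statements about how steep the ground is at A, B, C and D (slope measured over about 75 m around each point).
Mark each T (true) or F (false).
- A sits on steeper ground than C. T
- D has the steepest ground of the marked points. F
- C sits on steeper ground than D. T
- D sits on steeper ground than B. F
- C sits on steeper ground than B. T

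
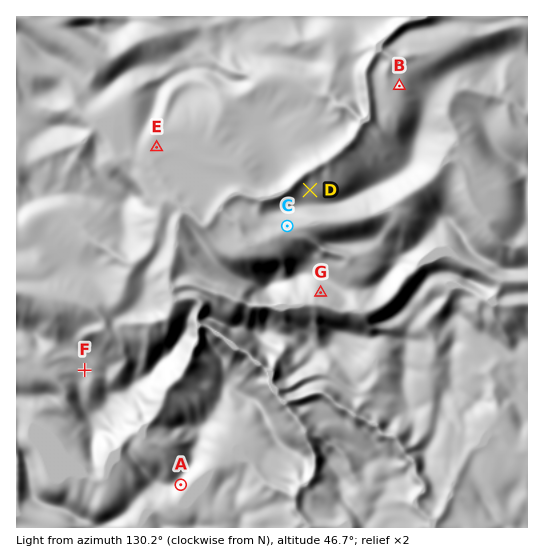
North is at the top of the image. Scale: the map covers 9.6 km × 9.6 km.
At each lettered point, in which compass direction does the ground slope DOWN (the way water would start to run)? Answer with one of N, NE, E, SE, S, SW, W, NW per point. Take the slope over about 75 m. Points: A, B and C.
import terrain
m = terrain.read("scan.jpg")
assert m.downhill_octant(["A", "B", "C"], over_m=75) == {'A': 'SE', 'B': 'W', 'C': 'S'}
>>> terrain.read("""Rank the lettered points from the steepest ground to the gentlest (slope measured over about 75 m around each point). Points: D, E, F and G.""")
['G', 'D', 'F', 'E']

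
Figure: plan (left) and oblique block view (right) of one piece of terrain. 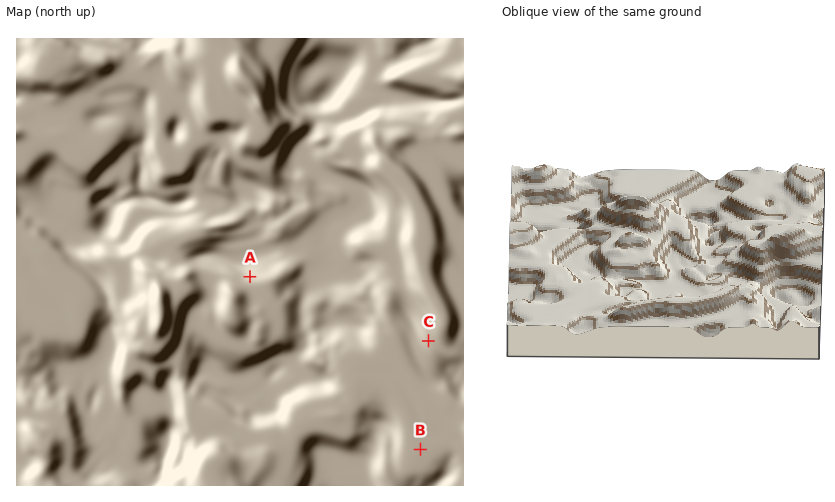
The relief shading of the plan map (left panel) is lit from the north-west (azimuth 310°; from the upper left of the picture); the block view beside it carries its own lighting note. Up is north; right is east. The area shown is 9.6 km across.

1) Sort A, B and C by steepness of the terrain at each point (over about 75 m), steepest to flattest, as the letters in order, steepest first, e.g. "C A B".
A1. A C B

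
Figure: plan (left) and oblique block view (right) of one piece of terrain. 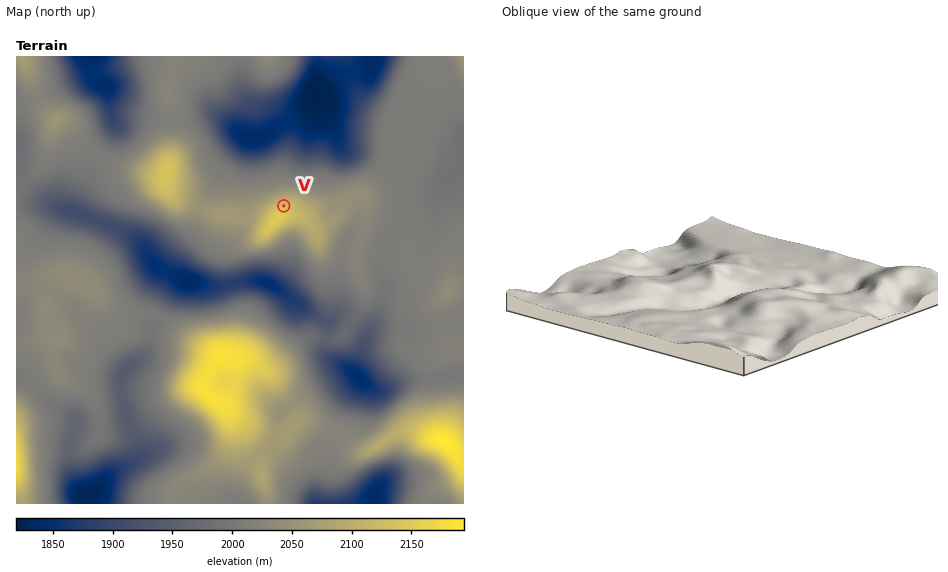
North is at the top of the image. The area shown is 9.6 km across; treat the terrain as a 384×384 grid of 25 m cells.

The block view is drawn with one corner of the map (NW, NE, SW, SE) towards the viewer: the SW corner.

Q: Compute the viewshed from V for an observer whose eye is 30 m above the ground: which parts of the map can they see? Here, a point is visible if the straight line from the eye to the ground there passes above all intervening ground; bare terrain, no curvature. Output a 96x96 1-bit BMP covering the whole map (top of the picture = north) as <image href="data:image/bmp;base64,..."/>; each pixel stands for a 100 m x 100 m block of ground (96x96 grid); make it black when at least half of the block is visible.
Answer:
<image width="96" height="96" href="data:image/bmp;base64,Qk2+BAAAAAAAAD4AAAAoAAAAYAAAAGAAAAABAAEAAAAAAIAEAAATCwAAEwsAAAIAAAAAAAAA////AAAAAAB/gAAAAAAAAAAAAAB/gAAAAAAAAAAAAAB/gAAAAAAAAAAAAAB/gAAAAAAAAAAAAAB/gAAAAAAAAAAAAAD/gAAAAAAAAAAAAAD/gAAAAAAAAAAAAAD/gAAAAAAAAAAAAAD/gAAAAAAAABwAAAD/wAAAAAAAAD4AAAD/wAAAAAAAAD/AAAD/wAAAAAAAAD/wAAD/wAAAAAAAAD/8AAD/wAAAAAAAAD/+D/j/wPAAAAAAAD//j/7/wHAAAAAAID////7/wHgAAAAAED//////wHgAAAAAHP//////gHgAAAAAH///////AHgAAAAAH//////8AHgAAAAAH//////wAPgAAAAAD//////gAfgAAAAAD//////AA/wAAAAAD/8D//+AD/wAAAAAD/4B//8AP/wAAAAAD/wAP/8Af/wAAAAAD/gAH/8Af/wAAAAAj/AHH8AA//wAAAAD/8AH/8AA//gAAAAH/4AH/+AB//gAAAAf/wAP//EB//wAAAH//wAP//8B//wAAD///gAP//8B//4AAP///gAP//8B///wA////gAP//8D///8D/////wH//8D////D///n/4H//8H///9gH/wA/8D//8D///9gAAAAH+D//8D////gAAAAD/B//8D+f//gAAAAD/B//8D4D//gAAAACfh/8AD4H//AAAAACfj/+AHwH//AAAAAGfz//CHgP/+AAAAAH/3//jOB//+AAAAAH////jAH//+AAAAAP////zYP//4AAAAAP////+Of//gAAAAAPH///+P///gAAAAAOD////v///AAAAAAMD////////AAAAAAID///////+AAAAAAID///////+AAAAAAYD///////8AAOAAAYD///////4AAfAAAYD///////wAA/gAA4D///////gAB/wAA4D//////8AADD8AA8D//////AAACD+AB/B/////gAAAGD/AB/h////4AAAAPD/h/zx////gAAAAP//7/z5///8AAAAAP//////5//8AAAAAf//////5//8AAAAA///////w//8AAAAA///////w//8AAAAA///////h//8AAAAB///////3//8AAAAA//////////8AAAAA//////////8AAAAA/////8H///8AAAAA///D/4D///8AAAAAf/+A+YD///8AAAAAf/8AMYD///8AAAAAf/8AA8D///8AAAAAP/8AH+H///8AAAAAH/8AH/////8AAAAAH//AP/////8AAAAAP//4P/////8AAAAAf/////////8AAAAB//////////8AAAAH//////////8AAAAH//////////8AAAAH//////////8AAAAH//////////8AAAAD//////////8AAAAD//////////8AAAAB//////////8AAAAB///////P//8/gAAB//////////8/wAAB//////////8/4AAD//////////9/4AAP//////////9/4AAP//////////9/4AAf//////////8="/>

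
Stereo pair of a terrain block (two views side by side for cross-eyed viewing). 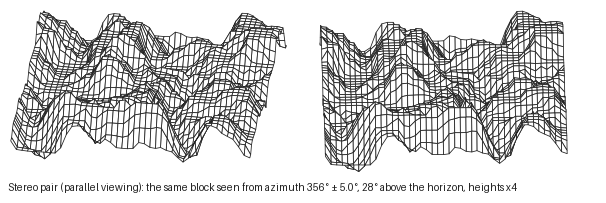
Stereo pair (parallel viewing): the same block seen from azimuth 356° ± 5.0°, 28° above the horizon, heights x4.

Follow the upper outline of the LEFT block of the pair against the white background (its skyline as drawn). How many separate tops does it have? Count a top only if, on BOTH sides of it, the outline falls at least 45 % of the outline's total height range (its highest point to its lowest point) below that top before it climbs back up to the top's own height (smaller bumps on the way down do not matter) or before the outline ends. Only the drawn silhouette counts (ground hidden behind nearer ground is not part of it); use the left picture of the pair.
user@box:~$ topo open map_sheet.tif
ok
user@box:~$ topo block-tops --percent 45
0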